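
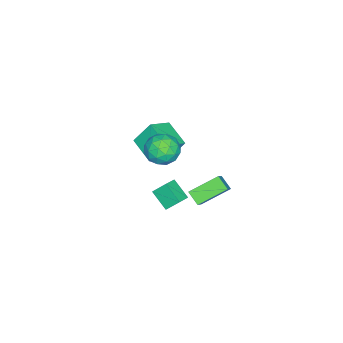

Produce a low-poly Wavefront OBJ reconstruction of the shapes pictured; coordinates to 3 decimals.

v -0.539 -2.784 -4.506
v -0.982 -3.835 -3.676
v -0.776 -2.046 -3.697
v -1.219 -3.097 -2.868
v 0.359 -2.883 -4.152
v -0.084 -3.934 -3.323
v 0.122 -2.145 -3.344
v -0.321 -3.196 -2.514
v -1.681 -1.625 -4.983
v -2.044 -2.365 -4.417
v -2.901 -0.345 -4.092
v -3.264 -1.085 -3.525
v -0.436 -1.295 -3.755
v -0.799 -2.035 -3.188
v -1.656 -0.015 -2.863
v -2.019 -0.755 -2.297
v 0.327 -4.844 1.346
v -0.092 -4.008 2.729
v -0.967 -4.329 0.643
v -1.386 -3.492 2.026
v 1.186 -3.468 0.774
v 0.767 -2.631 2.157
v -0.108 -2.952 0.071
v -0.527 -2.116 1.454
v 2.038 -1.744 4.136
v 2.972 -1.628 3.642
v 1.488 -2.752 2.858
v 2.422 -2.636 2.364
v 2.364 -3.191 3.268
v 2.704 -2.568 4.058
v 1.756 -1.812 2.442
v 2.096 -1.189 3.232
v 2.797 -1.67 2.596
v 3.173 -2.522 3.106
v 1.287 -1.858 3.394
v 1.663 -2.71 3.904
v 2.553 -1.597 4.001
v 1.907 -2.783 2.499
v 1.873 -3.109 3.03
v 2.422 -3.04 2.74
v 2.396 -2.15 4.245
v 2.944 -2.081 3.956
v 2.588 -3 3.736
v 1.516 -2.299 2.544
v 2.064 -2.23 2.255
v 2.038 -1.34 3.76
v 2.587 -1.271 3.47
v 1.872 -1.38 2.764
v 2.999 -1.554 3.096
v 2.676 -2.147 2.345
v 2.285 -1.662 2.391
v 2.484 -1.296 2.855
v 3.22 -2.054 3.396
v 2.897 -2.647 2.645
v 2.863 -2.973 3.176
v 3.063 -2.607 3.64
v 3.118 -2.079 2.781
v 1.563 -1.733 3.855
v 1.24 -2.326 3.104
v 1.397 -1.773 2.86
v 1.597 -1.407 3.324
v 1.784 -2.233 4.155
v 1.461 -2.826 3.404
v 1.976 -3.084 3.645
v 2.175 -2.718 4.109
v 1.342 -2.301 3.719
f 2 4 1
f 5 2 1
f 1 4 3
f 3 5 1
f 2 8 4
f 6 2 5
f 6 8 2
f 4 8 3
f 7 5 3
f 3 8 7
f 7 6 5
f 8 6 7
f 10 12 9
f 13 10 9
f 9 12 11
f 11 13 9
f 10 16 12
f 14 10 13
f 14 16 10
f 12 16 11
f 15 13 11
f 11 16 15
f 15 14 13
f 16 14 15
f 18 20 17
f 21 18 17
f 17 20 19
f 19 21 17
f 18 24 20
f 22 18 21
f 22 24 18
f 20 24 19
f 23 21 19
f 19 24 23
f 23 22 21
f 24 22 23
f 25 62 41
f 62 36 65
f 41 65 30
f 62 65 41
f 25 41 37
f 41 30 42
f 37 42 26
f 41 42 37
f 25 37 46
f 37 26 47
f 46 47 32
f 37 47 46
f 25 46 58
f 46 32 61
f 58 61 35
f 46 61 58
f 25 58 62
f 58 35 66
f 62 66 36
f 58 66 62
f 26 42 53
f 42 30 56
f 53 56 34
f 42 56 53
f 30 65 43
f 65 36 64
f 43 64 29
f 65 64 43
f 36 66 63
f 66 35 59
f 63 59 27
f 66 59 63
f 35 61 60
f 61 32 48
f 60 48 31
f 61 48 60
f 32 47 52
f 47 26 49
f 52 49 33
f 47 49 52
f 28 54 40
f 54 34 55
f 40 55 29
f 54 55 40
f 28 40 38
f 40 29 39
f 38 39 27
f 40 39 38
f 28 38 45
f 38 27 44
f 45 44 31
f 38 44 45
f 28 45 50
f 45 31 51
f 50 51 33
f 45 51 50
f 28 50 54
f 50 33 57
f 54 57 34
f 50 57 54
f 29 55 43
f 55 34 56
f 43 56 30
f 55 56 43
f 27 39 63
f 39 29 64
f 63 64 36
f 39 64 63
f 31 44 60
f 44 27 59
f 60 59 35
f 44 59 60
f 33 51 52
f 51 31 48
f 52 48 32
f 51 48 52
f 34 57 53
f 57 33 49
f 53 49 26
f 57 49 53



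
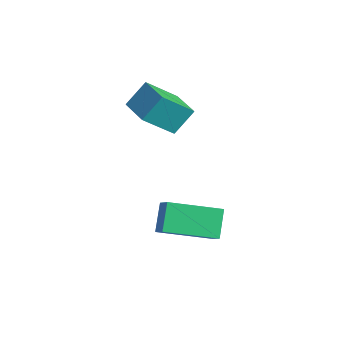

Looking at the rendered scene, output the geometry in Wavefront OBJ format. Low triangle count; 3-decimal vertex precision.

v 0.616 -3.318 -4.398
v 0.105 -2.736 -3.645
v 1.584 -1.873 -4.858
v 1.073 -1.29 -4.106
v 1.307 -3.57 -3.734
v 0.796 -2.987 -2.982
v 2.275 -2.124 -4.195
v 1.764 -1.542 -3.442
v -2.165 -2.327 -0.549
v -2.087 -1.6 0.218
v -1.877 -1.295 -1.555
v -1.799 -0.568 -0.788
v -1.021 -2.552 -0.452
v -0.943 -1.825 0.315
v -0.733 -1.52 -1.458
v -0.655 -0.793 -0.691
f 2 4 1
f 5 2 1
f 1 4 3
f 3 5 1
f 2 8 4
f 6 2 5
f 6 8 2
f 4 8 3
f 7 5 3
f 3 8 7
f 7 6 5
f 8 6 7
f 10 12 9
f 13 10 9
f 9 12 11
f 11 13 9
f 10 16 12
f 14 10 13
f 14 16 10
f 12 16 11
f 15 13 11
f 11 16 15
f 15 14 13
f 16 14 15



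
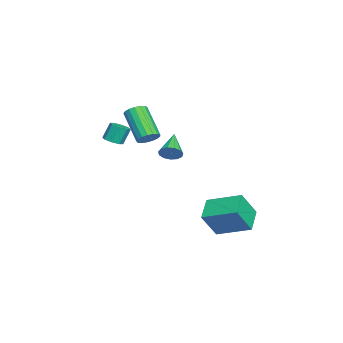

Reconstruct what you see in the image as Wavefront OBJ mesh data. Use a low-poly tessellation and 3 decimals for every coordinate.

v -1.55 -0.963 -0.134
v -1.092 -0.941 0.268
v -2.251 -1.755 1.636
v -2.71 -1.777 1.234
v -1.228 -0.685 0.304
v -2.388 -1.5 1.672
v -1.439 -0.493 0.239
v -2.599 -1.308 1.608
v -1.675 -0.409 0.09
v -2.835 -1.224 1.458
v -1.882 -0.452 -0.111
v -3.042 -1.266 1.257
v -2.014 -0.611 -0.318
v -3.173 -1.426 1.051
v -2.039 -0.851 -0.482
v -3.198 -1.666 0.886
v -1.952 -1.117 -0.566
v -3.112 -1.932 0.802
v -1.773 -1.347 -0.552
v -2.933 -2.162 0.816
v -1.543 -1.489 -0.442
v -2.703 -2.304 0.926
v -1.315 -1.511 -0.261
v -2.475 -2.326 1.107
v -1.14 -1.407 -0.051
v -2.3 -2.222 1.317
v -1.06 -1.201 0.14
v -2.22 -2.016 1.508
v -0.271 0.297 -0.538
v 0.006 0.515 -0.053
v -1.589 0.283 0.218
v -0.099 0.782 -0.231
v -0.259 0.896 -0.507
v -0.422 0.818 -0.793
v -0.537 0.576 -0.998
v -0.568 0.244 -1.057
v -0.504 -0.071 -0.951
v -0.367 -0.269 -0.715
v -0.198 -0.288 -0.422
v -0.053 -0.121 -0.166
v 0.023 0.178 -0.028
v 0.133 2.778 -4.417
v 0.706 2.137 -3.079
v 0.554 4.476 -3.785
v 1.128 3.835 -2.447
v 1.372 2.685 -4.993
v 1.946 2.044 -3.655
v 1.794 4.383 -4.361
v 2.367 3.742 -3.023
v -3.277 -3.013 -1.114
v -2.743 -2.983 -0.983
v -2.99 -2.636 -0.056
v -3.523 -2.667 -0.186
v -2.888 -2.627 -1.155
v -3.134 -2.28 -0.228
v -3.26 -2.497 -1.302
v -3.506 -2.15 -0.375
v -3.642 -2.67 -1.339
v -3.889 -2.323 -0.412
v -3.81 -3.044 -1.244
v -4.057 -2.697 -0.317
v -3.666 -3.4 -1.072
v -3.912 -3.053 -0.145
v -3.294 -3.53 -0.925
v -3.54 -3.183 0.002
v -2.911 -3.357 -0.888
v -3.158 -3.01 0.039
f 2 1 5
f 2 5 3
f 3 5 6
f 3 6 4
f 5 1 7
f 5 7 6
f 6 7 8
f 6 8 4
f 7 1 9
f 7 9 8
f 8 9 10
f 8 10 4
f 9 1 11
f 9 11 10
f 10 11 12
f 10 12 4
f 11 1 13
f 11 13 12
f 12 13 14
f 12 14 4
f 13 1 15
f 13 15 14
f 14 15 16
f 14 16 4
f 15 1 17
f 15 17 16
f 16 17 18
f 16 18 4
f 17 1 19
f 17 19 18
f 18 19 20
f 18 20 4
f 19 1 21
f 19 21 20
f 20 21 22
f 20 22 4
f 21 1 23
f 21 23 22
f 22 23 24
f 22 24 4
f 23 1 25
f 23 25 24
f 24 25 26
f 24 26 4
f 25 1 27
f 25 27 26
f 26 27 28
f 26 28 4
f 27 1 2
f 27 2 28
f 28 2 3
f 28 3 4
f 30 29 32
f 30 32 31
f 32 29 33
f 32 33 31
f 33 29 34
f 33 34 31
f 34 29 35
f 34 35 31
f 35 29 36
f 35 36 31
f 36 29 37
f 36 37 31
f 37 29 38
f 37 38 31
f 38 29 39
f 38 39 31
f 39 29 40
f 39 40 31
f 40 29 41
f 40 41 31
f 41 29 30
f 41 30 31
f 43 45 42
f 46 43 42
f 42 45 44
f 44 46 42
f 43 49 45
f 47 43 46
f 47 49 43
f 45 49 44
f 48 46 44
f 44 49 48
f 48 47 46
f 49 47 48
f 51 50 54
f 51 54 52
f 52 54 55
f 52 55 53
f 54 50 56
f 54 56 55
f 55 56 57
f 55 57 53
f 56 50 58
f 56 58 57
f 57 58 59
f 57 59 53
f 58 50 60
f 58 60 59
f 59 60 61
f 59 61 53
f 60 50 62
f 60 62 61
f 61 62 63
f 61 63 53
f 62 50 64
f 62 64 63
f 63 64 65
f 63 65 53
f 64 50 66
f 64 66 65
f 65 66 67
f 65 67 53
f 66 50 51
f 66 51 67
f 67 51 52
f 67 52 53



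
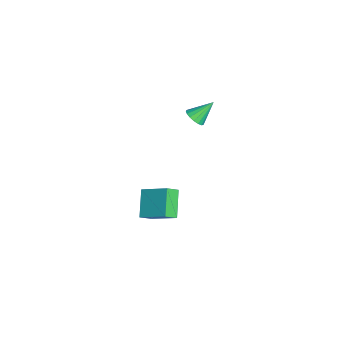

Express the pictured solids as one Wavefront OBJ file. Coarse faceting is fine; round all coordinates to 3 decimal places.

v 0.303 -2.44 -5.083
v -0.952 -2.364 -4.094
v 1.081 -1.177 -4.193
v -0.174 -1.101 -3.204
v 0.654 -2.999 -4.596
v -0.601 -2.923 -3.607
v 1.432 -1.736 -3.706
v 0.177 -1.66 -2.717
v -0.669 -0.335 2.075
v -0.143 -0.385 2.315
v -0.991 0.555 2.965
v -0.111 -0.184 2.126
v -0.207 -0.018 1.925
v -0.408 0.075 1.759
v -0.669 0.075 1.665
v -0.93 -0.02 1.664
v -1.131 -0.187 1.758
v -1.226 -0.388 1.925
v -1.194 -0.576 2.126
v -1.04 -0.71 2.315
v -0.802 -0.758 2.449
v -0.533 -0.709 2.497
v -0.295 -0.574 2.449
f 2 4 1
f 5 2 1
f 1 4 3
f 3 5 1
f 2 8 4
f 6 2 5
f 6 8 2
f 4 8 3
f 7 5 3
f 3 8 7
f 7 6 5
f 8 6 7
f 10 9 12
f 10 12 11
f 12 9 13
f 12 13 11
f 13 9 14
f 13 14 11
f 14 9 15
f 14 15 11
f 15 9 16
f 15 16 11
f 16 9 17
f 16 17 11
f 17 9 18
f 17 18 11
f 18 9 19
f 18 19 11
f 19 9 20
f 19 20 11
f 20 9 21
f 20 21 11
f 21 9 22
f 21 22 11
f 22 9 23
f 22 23 11
f 23 9 10
f 23 10 11



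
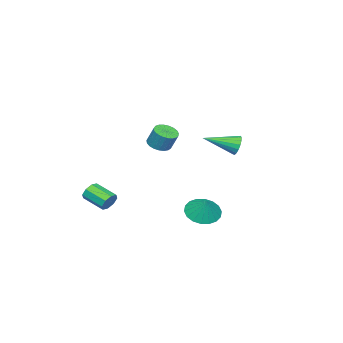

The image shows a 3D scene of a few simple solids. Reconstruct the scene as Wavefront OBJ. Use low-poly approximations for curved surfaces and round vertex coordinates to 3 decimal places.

v 2.25 1.984 -3.392
v 3.187 1.896 -3.81
v 2.75 2.536 -2.388
v 3.045 2.304 -3.964
v 2.746 2.649 -4.004
v 2.348 2.862 -3.923
v 1.931 2.901 -3.737
v 1.577 2.759 -3.482
v 1.356 2.463 -3.21
v 1.313 2.073 -2.974
v 1.455 1.665 -2.821
v 1.754 1.32 -2.781
v 2.152 1.107 -2.861
v 2.569 1.068 -3.048
v 2.923 1.21 -3.302
v 3.144 1.505 -3.574
v 3.485 -3.139 -3.33
v 3.807 -3.374 -3.818
v 3.676 -4.716 -3.258
v 3.355 -4.481 -2.77
v 4.094 -3.249 -3.451
v 3.963 -4.591 -2.891
v 4.024 -3.059 -3.013
v 3.893 -4.401 -2.453
v 3.639 -2.916 -2.761
v 3.508 -4.258 -2.201
v 3.164 -2.904 -2.842
v 3.033 -4.246 -2.282
v 2.877 -3.029 -3.209
v 2.746 -4.371 -2.649
v 2.947 -3.219 -3.647
v 2.816 -4.561 -3.087
v 3.332 -3.362 -3.899
v 3.201 -4.704 -3.339
v 2.134 3.966 1.814
v 2.517 4.019 1.267
v 3.186 2.474 2.406
v 2.663 4.208 1.481
v 2.688 4.341 1.772
v 2.585 4.388 2.072
v 2.38 4.338 2.313
v 2.118 4.204 2.44
v 1.859 4.015 2.423
v 1.664 3.814 2.266
v 1.576 3.649 2.006
v 1.616 3.556 1.702
v 1.774 3.557 1.423
v 2.015 3.652 1.234
v 2.283 3.819 1.177
v -0.546 -2.391 -0.068
v 0.179 -2.299 -0.189
v 0.29 -1.758 0.887
v -0.434 -1.849 1.008
v 0.061 -2.04 -0.307
v 0.172 -1.499 0.77
v -0.162 -1.842 -0.384
v -0.051 -1.301 0.693
v -0.451 -1.739 -0.406
v -0.34 -1.198 0.671
v -0.756 -1.748 -0.369
v -0.645 -1.207 0.707
v -1.025 -1.869 -0.281
v -0.914 -1.328 0.795
v -1.211 -2.08 -0.156
v -1.1 -1.538 0.92
v -1.282 -2.344 -0.016
v -1.171 -1.803 1.061
v -1.226 -2.617 0.116
v -1.115 -2.075 1.192
v -1.052 -2.85 0.215
v -0.941 -2.309 1.291
v -0.79 -3.004 0.265
v -0.679 -2.463 1.342
v -0.486 -3.052 0.258
v -0.375 -2.511 1.335
v -0.193 -2.986 0.195
v -0.082 -2.444 1.271
v 0.04 -2.816 0.085
v 0.151 -2.275 1.162
v 0.171 -2.573 -0.05
v 0.282 -2.032 1.026
f 2 1 4
f 2 4 3
f 4 1 5
f 4 5 3
f 5 1 6
f 5 6 3
f 6 1 7
f 6 7 3
f 7 1 8
f 7 8 3
f 8 1 9
f 8 9 3
f 9 1 10
f 9 10 3
f 10 1 11
f 10 11 3
f 11 1 12
f 11 12 3
f 12 1 13
f 12 13 3
f 13 1 14
f 13 14 3
f 14 1 15
f 14 15 3
f 15 1 16
f 15 16 3
f 16 1 2
f 16 2 3
f 18 17 21
f 18 21 19
f 19 21 22
f 19 22 20
f 21 17 23
f 21 23 22
f 22 23 24
f 22 24 20
f 23 17 25
f 23 25 24
f 24 25 26
f 24 26 20
f 25 17 27
f 25 27 26
f 26 27 28
f 26 28 20
f 27 17 29
f 27 29 28
f 28 29 30
f 28 30 20
f 29 17 31
f 29 31 30
f 30 31 32
f 30 32 20
f 31 17 33
f 31 33 32
f 32 33 34
f 32 34 20
f 33 17 18
f 33 18 34
f 34 18 19
f 34 19 20
f 36 35 38
f 36 38 37
f 38 35 39
f 38 39 37
f 39 35 40
f 39 40 37
f 40 35 41
f 40 41 37
f 41 35 42
f 41 42 37
f 42 35 43
f 42 43 37
f 43 35 44
f 43 44 37
f 44 35 45
f 44 45 37
f 45 35 46
f 45 46 37
f 46 35 47
f 46 47 37
f 47 35 48
f 47 48 37
f 48 35 49
f 48 49 37
f 49 35 36
f 49 36 37
f 51 50 54
f 51 54 52
f 52 54 55
f 52 55 53
f 54 50 56
f 54 56 55
f 55 56 57
f 55 57 53
f 56 50 58
f 56 58 57
f 57 58 59
f 57 59 53
f 58 50 60
f 58 60 59
f 59 60 61
f 59 61 53
f 60 50 62
f 60 62 61
f 61 62 63
f 61 63 53
f 62 50 64
f 62 64 63
f 63 64 65
f 63 65 53
f 64 50 66
f 64 66 65
f 65 66 67
f 65 67 53
f 66 50 68
f 66 68 67
f 67 68 69
f 67 69 53
f 68 50 70
f 68 70 69
f 69 70 71
f 69 71 53
f 70 50 72
f 70 72 71
f 71 72 73
f 71 73 53
f 72 50 74
f 72 74 73
f 73 74 75
f 73 75 53
f 74 50 76
f 74 76 75
f 75 76 77
f 75 77 53
f 76 50 78
f 76 78 77
f 77 78 79
f 77 79 53
f 78 50 80
f 78 80 79
f 79 80 81
f 79 81 53
f 80 50 51
f 80 51 81
f 81 51 52
f 81 52 53



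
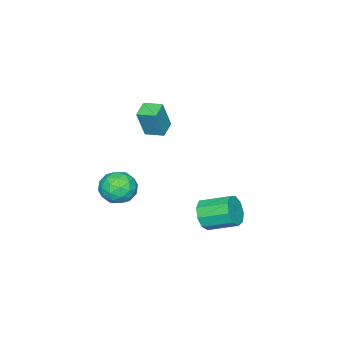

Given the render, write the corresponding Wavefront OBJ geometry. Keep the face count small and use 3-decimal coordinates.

v -0.435 -1.977 2.935
v 0.075 -2.111 4.561
v -0.656 -0.972 3.087
v -0.146 -1.107 4.714
v 0.486 -1.733 2.666
v 0.996 -1.868 4.293
v 0.265 -0.729 2.819
v 0.775 -0.863 4.445
v 1.649 2.609 -0.823
v 2.018 3.04 -1.522
v 1.52 4.482 -0.895
v 1.151 4.051 -0.197
v 1.434 2.893 -1.65
v 0.935 4.336 -1.023
v 0.95 2.613 -1.39
v 0.452 4.056 -0.764
v 0.794 2.332 -0.866
v 0.296 3.774 -0.239
v 1.038 2.179 -0.321
v 0.539 3.622 0.305
v 1.568 2.228 -0.012
v 1.069 3.671 0.615
v 2.136 2.455 -0.082
v 1.637 3.897 0.545
v 2.476 2.753 -0.499
v 1.978 4.196 0.128
v 2.43 2.984 -1.068
v 1.931 4.427 -0.441
v 0.764 -1.995 -1.01
v 1.482 -1.974 -1.778
v 1.498 -3.386 -0.362
v 2.216 -3.365 -1.13
v 2.219 -2.62 -0.388
v 1.765 -1.761 -0.788
v 1.215 -3.599 -1.352
v 0.761 -2.74 -1.752
v 1.761 -2.966 -1.989
v 2.381 -2.361 -1.393
v 0.599 -2.999 -0.747
v 1.219 -2.394 -0.151
v 1.058 -1.862 -1.451
v 1.922 -3.498 -0.689
v 1.923 -3.06 -0.253
v 2.345 -3.048 -0.704
v 1.225 -1.737 -0.869
v 1.647 -1.725 -1.321
v 2.08 -2.105 -0.503
v 1.333 -3.635 -0.819
v 1.755 -3.623 -1.271
v 0.635 -2.312 -1.436
v 1.057 -2.3 -1.887
v 0.9 -3.255 -1.637
v 1.644 -2.433 -2.027
v 2.076 -3.251 -1.646
v 1.488 -3.388 -1.776
v 1.221 -2.883 -2.011
v 2.009 -2.077 -1.676
v 2.44 -2.895 -1.295
v 2.442 -2.457 -0.859
v 2.175 -1.952 -1.095
v 2.173 -2.66 -1.8
v 0.54 -2.465 -0.845
v 0.971 -3.283 -0.464
v 0.805 -3.408 -1.045
v 0.538 -2.903 -1.281
v 0.904 -2.109 -0.494
v 1.336 -2.927 -0.113
v 1.759 -2.477 -0.129
v 1.492 -1.972 -0.364
v 0.807 -2.7 -0.34
f 2 4 1
f 5 2 1
f 1 4 3
f 3 5 1
f 2 8 4
f 6 2 5
f 6 8 2
f 4 8 3
f 7 5 3
f 3 8 7
f 7 6 5
f 8 6 7
f 10 9 13
f 10 13 11
f 11 13 14
f 11 14 12
f 13 9 15
f 13 15 14
f 14 15 16
f 14 16 12
f 15 9 17
f 15 17 16
f 16 17 18
f 16 18 12
f 17 9 19
f 17 19 18
f 18 19 20
f 18 20 12
f 19 9 21
f 19 21 20
f 20 21 22
f 20 22 12
f 21 9 23
f 21 23 22
f 22 23 24
f 22 24 12
f 23 9 25
f 23 25 24
f 24 25 26
f 24 26 12
f 25 9 27
f 25 27 26
f 26 27 28
f 26 28 12
f 27 9 10
f 27 10 28
f 28 10 11
f 28 11 12
f 29 66 45
f 66 40 69
f 45 69 34
f 66 69 45
f 29 45 41
f 45 34 46
f 41 46 30
f 45 46 41
f 29 41 50
f 41 30 51
f 50 51 36
f 41 51 50
f 29 50 62
f 50 36 65
f 62 65 39
f 50 65 62
f 29 62 66
f 62 39 70
f 66 70 40
f 62 70 66
f 30 46 57
f 46 34 60
f 57 60 38
f 46 60 57
f 34 69 47
f 69 40 68
f 47 68 33
f 69 68 47
f 40 70 67
f 70 39 63
f 67 63 31
f 70 63 67
f 39 65 64
f 65 36 52
f 64 52 35
f 65 52 64
f 36 51 56
f 51 30 53
f 56 53 37
f 51 53 56
f 32 58 44
f 58 38 59
f 44 59 33
f 58 59 44
f 32 44 42
f 44 33 43
f 42 43 31
f 44 43 42
f 32 42 49
f 42 31 48
f 49 48 35
f 42 48 49
f 32 49 54
f 49 35 55
f 54 55 37
f 49 55 54
f 32 54 58
f 54 37 61
f 58 61 38
f 54 61 58
f 33 59 47
f 59 38 60
f 47 60 34
f 59 60 47
f 31 43 67
f 43 33 68
f 67 68 40
f 43 68 67
f 35 48 64
f 48 31 63
f 64 63 39
f 48 63 64
f 37 55 56
f 55 35 52
f 56 52 36
f 55 52 56
f 38 61 57
f 61 37 53
f 57 53 30
f 61 53 57



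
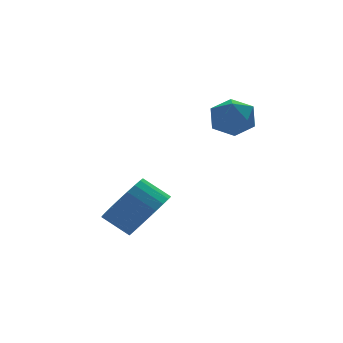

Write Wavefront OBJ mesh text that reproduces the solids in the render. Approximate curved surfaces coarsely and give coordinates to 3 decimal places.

v 0.106 -2.544 -2.306
v 0.874 -2.335 -1.77
v 0.263 -1.707 -1.139
v -0.506 -1.916 -1.674
v 0.888 -2.062 -2.027
v 0.277 -1.435 -1.396
v 0.783 -1.864 -2.327
v 0.172 -1.236 -1.695
v 0.574 -1.769 -2.623
v -0.037 -1.141 -1.992
v 0.295 -1.791 -2.871
v -0.317 -1.164 -2.24
v -0.014 -1.929 -3.033
v -0.625 -1.301 -2.402
v -0.304 -2.16 -3.084
v -0.915 -1.532 -2.453
v -0.532 -2.449 -3.017
v -1.143 -1.822 -2.386
v -0.663 -2.753 -2.841
v -1.274 -2.125 -2.21
v -0.677 -3.025 -2.584
v -1.288 -2.398 -1.953
v -0.572 -3.224 -2.285
v -1.183 -2.596 -1.653
v -0.363 -3.319 -1.988
v -0.974 -2.691 -1.357
v -0.083 -3.296 -1.74
v -0.695 -2.669 -1.109
v 0.225 -3.159 -1.578
v -0.386 -2.531 -0.947
v 0.515 -2.928 -1.527
v -0.096 -2.3 -0.896
v 0.743 -2.638 -1.594
v 0.132 -2.011 -0.963
v 2.82 -1.721 1.12
v 3.531 -2.059 1.165
v 2.269 -2.861 1.275
v 2.98 -3.199 1.32
v 2.731 -2.727 1.9
v 3.072 -2.022 1.804
v 2.728 -2.898 0.636
v 3.069 -2.193 0.54
v 3.474 -2.786 0.865
v 3.476 -2.681 1.646
v 2.324 -2.239 0.794
v 2.326 -2.134 1.575
f 2 1 5
f 2 5 3
f 3 5 6
f 3 6 4
f 5 1 7
f 5 7 6
f 6 7 8
f 6 8 4
f 7 1 9
f 7 9 8
f 8 9 10
f 8 10 4
f 9 1 11
f 9 11 10
f 10 11 12
f 10 12 4
f 11 1 13
f 11 13 12
f 12 13 14
f 12 14 4
f 13 1 15
f 13 15 14
f 14 15 16
f 14 16 4
f 15 1 17
f 15 17 16
f 16 17 18
f 16 18 4
f 17 1 19
f 17 19 18
f 18 19 20
f 18 20 4
f 19 1 21
f 19 21 20
f 20 21 22
f 20 22 4
f 21 1 23
f 21 23 22
f 22 23 24
f 22 24 4
f 23 1 25
f 23 25 24
f 24 25 26
f 24 26 4
f 25 1 27
f 25 27 26
f 26 27 28
f 26 28 4
f 27 1 29
f 27 29 28
f 28 29 30
f 28 30 4
f 29 1 31
f 29 31 30
f 30 31 32
f 30 32 4
f 31 1 33
f 31 33 32
f 32 33 34
f 32 34 4
f 33 1 2
f 33 2 34
f 34 2 3
f 34 3 4
f 35 46 40
f 35 40 36
f 35 36 42
f 35 42 45
f 35 45 46
f 36 40 44
f 40 46 39
f 46 45 37
f 45 42 41
f 42 36 43
f 38 44 39
f 38 39 37
f 38 37 41
f 38 41 43
f 38 43 44
f 39 44 40
f 37 39 46
f 41 37 45
f 43 41 42
f 44 43 36



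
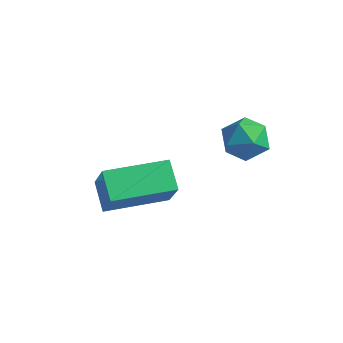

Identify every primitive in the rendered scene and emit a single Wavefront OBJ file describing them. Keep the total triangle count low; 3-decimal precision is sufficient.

v -2.083 -2.825 -4.211
v -1.516 -3.232 -3.021
v -2.737 -2.261 -3.707
v -2.171 -2.669 -2.516
v -0.869 -1.351 -4.284
v -0.303 -1.759 -3.093
v -1.524 -0.788 -3.779
v -0.957 -1.195 -2.589
v 0.632 -0.293 -1.335
v 1.29 0.002 -1.142
v 0.93 -1.322 -0.778
v 1.588 -1.027 -0.585
v 0.959 -0.771 -0.275
v 0.774 -0.135 -0.62
v 1.446 -1.185 -1.3
v 1.261 -0.549 -1.645
v 1.793 -0.549 -1.12
v 1.492 -0.293 -0.487
v 0.728 -1.027 -1.433
v 0.427 -0.771 -0.8
f 2 4 1
f 5 2 1
f 1 4 3
f 3 5 1
f 2 8 4
f 6 2 5
f 6 8 2
f 4 8 3
f 7 5 3
f 3 8 7
f 7 6 5
f 8 6 7
f 9 20 14
f 9 14 10
f 9 10 16
f 9 16 19
f 9 19 20
f 10 14 18
f 14 20 13
f 20 19 11
f 19 16 15
f 16 10 17
f 12 18 13
f 12 13 11
f 12 11 15
f 12 15 17
f 12 17 18
f 13 18 14
f 11 13 20
f 15 11 19
f 17 15 16
f 18 17 10



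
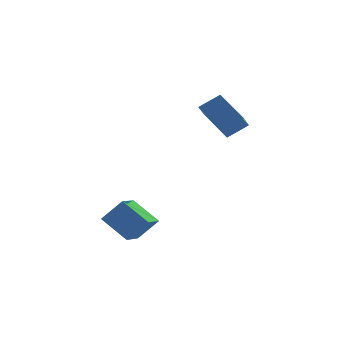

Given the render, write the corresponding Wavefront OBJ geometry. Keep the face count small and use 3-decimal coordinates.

v -4.365 -0.604 -3.606
v -3.271 -0.602 -2.398
v -3.701 0.979 -4.21
v -2.606 0.981 -3.002
v -3.114 -1.561 -4.738
v -2.019 -1.559 -3.53
v -2.449 0.022 -5.342
v -1.355 0.024 -4.134
v 1.046 3.742 2.631
v 2.229 3.948 3.426
v 1.459 4.855 1.73
v 2.641 5.061 2.525
v 2.139 2.319 1.375
v 3.321 2.525 2.17
v 2.551 3.432 0.474
v 3.734 3.638 1.269
f 2 4 1
f 5 2 1
f 1 4 3
f 3 5 1
f 2 8 4
f 6 2 5
f 6 8 2
f 4 8 3
f 7 5 3
f 3 8 7
f 7 6 5
f 8 6 7
f 10 12 9
f 13 10 9
f 9 12 11
f 11 13 9
f 10 16 12
f 14 10 13
f 14 16 10
f 12 16 11
f 15 13 11
f 11 16 15
f 15 14 13
f 16 14 15



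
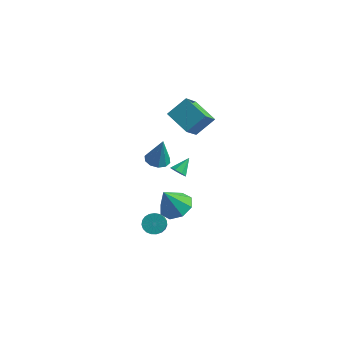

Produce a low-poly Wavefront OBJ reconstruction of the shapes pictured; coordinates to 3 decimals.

v -2.294 -1.754 -4.397
v -1.939 -2.161 -4.917
v -1.571 -3.033 -3.984
v -1.926 -2.626 -3.463
v -1.715 -1.966 -4.824
v -1.347 -2.838 -3.89
v -1.591 -1.734 -4.656
v -1.222 -2.606 -3.722
v -1.588 -1.506 -4.444
v -1.22 -2.378 -3.51
v -1.708 -1.32 -4.223
v -1.339 -2.193 -3.289
v -1.928 -1.21 -4.033
v -1.56 -2.082 -3.099
v -2.213 -1.193 -3.905
v -1.844 -2.066 -2.972
v -2.511 -1.274 -3.863
v -2.142 -2.146 -2.929
v -2.772 -1.437 -3.913
v -2.403 -2.31 -2.979
v -2.95 -1.656 -4.046
v -2.581 -2.528 -3.113
v -3.015 -1.891 -4.24
v -2.646 -2.763 -3.307
v -2.955 -2.102 -4.462
v -2.587 -2.975 -3.528
v -2.781 -2.254 -4.672
v -2.413 -3.126 -3.738
v -2.523 -2.318 -4.834
v -2.155 -3.191 -3.901
v -2.225 -2.286 -4.921
v -1.857 -3.158 -3.987
v -3.307 0.644 -0.447
v -2.57 0.305 -0.571
v -2.953 0.736 1.407
v -2.519 0.808 -0.605
v -2.769 1.248 -0.58
v -3.224 1.457 -0.504
v -3.711 1.356 -0.406
v -4.043 0.982 -0.324
v -4.094 0.479 -0.289
v -3.844 0.039 -0.314
v -3.389 -0.17 -0.391
v -2.903 -0.069 -0.489
v -2.647 0.669 4.231
v -1.874 1.683 5.214
v -2.685 2.111 2.775
v -1.911 3.125 3.758
v -1.069 0.075 3.602
v -0.295 1.089 4.585
v -1.106 1.517 2.146
v -0.333 2.531 3.129
v -2.933 2.771 -3.347
v -2.487 2.929 -3.747
v -2.647 3.769 -2.633
v -2.905 3.125 -3.854
v -3.34 3.114 -3.664
v -3.536 2.902 -3.288
v -3.38 2.613 -2.946
v -2.961 2.416 -2.839
v -2.527 2.427 -3.029
v -2.33 2.639 -3.405
v -0.244 -3.025 -0.622
v 0.551 -3.77 -0.614
v -0.796 -3.595 0.982
v 0.789 -3.046 -0.275
v 0.421 -2.309 -0.139
v -0.336 -1.992 -0.287
v -1.039 -2.28 -0.631
v -1.277 -3.004 -0.97
v -0.91 -3.741 -1.105
v -0.152 -4.058 -0.958
f 2 1 5
f 2 5 3
f 3 5 6
f 3 6 4
f 5 1 7
f 5 7 6
f 6 7 8
f 6 8 4
f 7 1 9
f 7 9 8
f 8 9 10
f 8 10 4
f 9 1 11
f 9 11 10
f 10 11 12
f 10 12 4
f 11 1 13
f 11 13 12
f 12 13 14
f 12 14 4
f 13 1 15
f 13 15 14
f 14 15 16
f 14 16 4
f 15 1 17
f 15 17 16
f 16 17 18
f 16 18 4
f 17 1 19
f 17 19 18
f 18 19 20
f 18 20 4
f 19 1 21
f 19 21 20
f 20 21 22
f 20 22 4
f 21 1 23
f 21 23 22
f 22 23 24
f 22 24 4
f 23 1 25
f 23 25 24
f 24 25 26
f 24 26 4
f 25 1 27
f 25 27 26
f 26 27 28
f 26 28 4
f 27 1 29
f 27 29 28
f 28 29 30
f 28 30 4
f 29 1 31
f 29 31 30
f 30 31 32
f 30 32 4
f 31 1 2
f 31 2 32
f 32 2 3
f 32 3 4
f 34 33 36
f 34 36 35
f 36 33 37
f 36 37 35
f 37 33 38
f 37 38 35
f 38 33 39
f 38 39 35
f 39 33 40
f 39 40 35
f 40 33 41
f 40 41 35
f 41 33 42
f 41 42 35
f 42 33 43
f 42 43 35
f 43 33 44
f 43 44 35
f 44 33 34
f 44 34 35
f 46 48 45
f 49 46 45
f 45 48 47
f 47 49 45
f 46 52 48
f 50 46 49
f 50 52 46
f 48 52 47
f 51 49 47
f 47 52 51
f 51 50 49
f 52 50 51
f 54 53 56
f 54 56 55
f 56 53 57
f 56 57 55
f 57 53 58
f 57 58 55
f 58 53 59
f 58 59 55
f 59 53 60
f 59 60 55
f 60 53 61
f 60 61 55
f 61 53 62
f 61 62 55
f 62 53 54
f 62 54 55
f 64 63 66
f 64 66 65
f 66 63 67
f 66 67 65
f 67 63 68
f 67 68 65
f 68 63 69
f 68 69 65
f 69 63 70
f 69 70 65
f 70 63 71
f 70 71 65
f 71 63 72
f 71 72 65
f 72 63 64
f 72 64 65



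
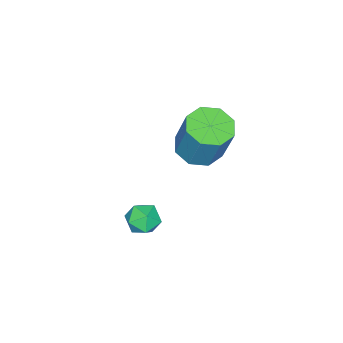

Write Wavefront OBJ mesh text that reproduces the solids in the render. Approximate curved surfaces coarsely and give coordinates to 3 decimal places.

v -2.347 -3.706 -3.544
v -1.419 -3.551 -3.779
v -1.065 -2.838 -1.912
v -1.993 -2.994 -1.676
v -1.85 -2.964 -3.921
v -1.496 -2.251 -2.054
v -2.573 -2.811 -3.842
v -2.219 -2.099 -1.975
v -3.163 -3.184 -3.589
v -2.809 -2.471 -1.721
v -3.275 -3.862 -3.308
v -2.921 -3.149 -1.441
v -2.844 -4.449 -3.166
v -2.49 -3.736 -1.299
v -2.121 -4.601 -3.245
v -1.767 -3.889 -1.378
v -1.531 -4.229 -3.499
v -1.177 -3.516 -1.631
v 1.979 -2.513 -3.848
v 2.394 -2.848 -3.34
v 1.906 -3.532 -4.46
v 2.321 -3.867 -3.952
v 1.637 -3.652 -3.785
v 1.682 -3.022 -3.407
v 2.618 -3.358 -4.393
v 2.663 -2.728 -4.015
v 2.789 -3.37 -3.677
v 2.182 -3.552 -3.302
v 2.118 -2.828 -4.498
v 1.511 -3.01 -4.123
f 2 1 5
f 2 5 3
f 3 5 6
f 3 6 4
f 5 1 7
f 5 7 6
f 6 7 8
f 6 8 4
f 7 1 9
f 7 9 8
f 8 9 10
f 8 10 4
f 9 1 11
f 9 11 10
f 10 11 12
f 10 12 4
f 11 1 13
f 11 13 12
f 12 13 14
f 12 14 4
f 13 1 15
f 13 15 14
f 14 15 16
f 14 16 4
f 15 1 17
f 15 17 16
f 16 17 18
f 16 18 4
f 17 1 2
f 17 2 18
f 18 2 3
f 18 3 4
f 19 30 24
f 19 24 20
f 19 20 26
f 19 26 29
f 19 29 30
f 20 24 28
f 24 30 23
f 30 29 21
f 29 26 25
f 26 20 27
f 22 28 23
f 22 23 21
f 22 21 25
f 22 25 27
f 22 27 28
f 23 28 24
f 21 23 30
f 25 21 29
f 27 25 26
f 28 27 20



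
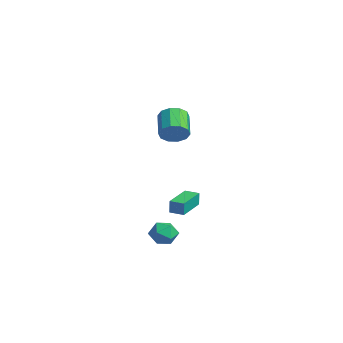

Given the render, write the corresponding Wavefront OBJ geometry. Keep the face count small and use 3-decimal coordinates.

v 1.919 -2.531 3.451
v 2.202 -2.885 4.17
v 0.904 -2.304 4.968
v 0.621 -1.949 4.249
v 2.4 -2.4 4.139
v 1.103 -1.818 4.937
v 2.415 -1.964 3.846
v 1.117 -1.383 4.643
v 2.24 -1.745 3.402
v 0.943 -1.164 4.199
v 1.942 -1.826 2.976
v 0.645 -1.245 3.774
v 1.636 -2.176 2.732
v 0.338 -1.595 3.53
v 1.437 -2.662 2.763
v 0.14 -2.08 3.561
v 1.423 -3.097 3.057
v 0.125 -2.516 3.854
v 1.597 -3.316 3.501
v 0.3 -2.735 4.298
v 1.895 -3.235 3.926
v 0.598 -2.654 4.724
v -2.283 0.168 -3.737
v -2.245 0.165 -2.858
v -1.583 0.717 -3.765
v -1.546 0.714 -2.886
v -1.074 -1.374 -3.794
v -1.037 -1.377 -2.915
v -0.375 -0.825 -3.822
v -0.337 -0.828 -2.943
v 1.975 -3.633 -3.289
v 2.447 -3.032 -2.867
v 3.153 -4.148 -3.873
v 3.625 -3.547 -3.451
v 3.241 -4.192 -3.006
v 2.513 -3.873 -2.645
v 3.087 -3.307 -4.095
v 2.359 -2.988 -3.734
v 3.135 -2.83 -3.366
v 3.229 -3.377 -2.692
v 2.371 -3.803 -4.048
v 2.465 -4.35 -3.374
f 2 1 5
f 2 5 3
f 3 5 6
f 3 6 4
f 5 1 7
f 5 7 6
f 6 7 8
f 6 8 4
f 7 1 9
f 7 9 8
f 8 9 10
f 8 10 4
f 9 1 11
f 9 11 10
f 10 11 12
f 10 12 4
f 11 1 13
f 11 13 12
f 12 13 14
f 12 14 4
f 13 1 15
f 13 15 14
f 14 15 16
f 14 16 4
f 15 1 17
f 15 17 16
f 16 17 18
f 16 18 4
f 17 1 19
f 17 19 18
f 18 19 20
f 18 20 4
f 19 1 21
f 19 21 20
f 20 21 22
f 20 22 4
f 21 1 2
f 21 2 22
f 22 2 3
f 22 3 4
f 24 26 23
f 27 24 23
f 23 26 25
f 25 27 23
f 24 30 26
f 28 24 27
f 28 30 24
f 26 30 25
f 29 27 25
f 25 30 29
f 29 28 27
f 30 28 29
f 31 42 36
f 31 36 32
f 31 32 38
f 31 38 41
f 31 41 42
f 32 36 40
f 36 42 35
f 42 41 33
f 41 38 37
f 38 32 39
f 34 40 35
f 34 35 33
f 34 33 37
f 34 37 39
f 34 39 40
f 35 40 36
f 33 35 42
f 37 33 41
f 39 37 38
f 40 39 32



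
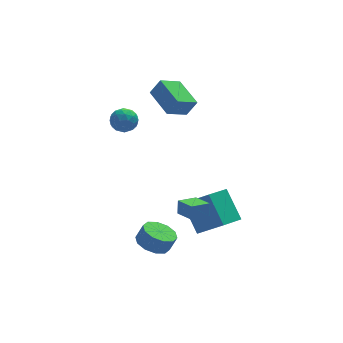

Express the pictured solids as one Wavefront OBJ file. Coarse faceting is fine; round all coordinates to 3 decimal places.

v -2.588 -3.973 -4.12
v -1.748 -4.352 -4.507
v -1.331 -4.367 -3.587
v -2.172 -3.987 -3.2
v -1.702 -3.736 -4.518
v -1.285 -3.751 -3.598
v -1.994 -3.21 -4.377
v -1.578 -3.225 -3.457
v -2.514 -2.976 -4.138
v -2.097 -2.99 -3.218
v -3.062 -3.122 -3.892
v -2.645 -3.137 -2.972
v -3.429 -3.593 -3.733
v -3.012 -3.608 -2.813
v -3.475 -4.209 -3.722
v -3.058 -4.224 -2.802
v -3.182 -4.735 -3.863
v -2.766 -4.75 -2.943
v -2.663 -4.97 -4.102
v -2.246 -4.984 -3.182
v -2.115 -4.823 -4.348
v -1.698 -4.838 -3.428
v -3.183 3.216 1.378
v -2.692 3.366 0.684
v -2.508 2.014 1.596
v -2.017 2.164 0.902
v -1.927 2.652 1.608
v -2.344 3.394 1.473
v -2.856 1.986 0.807
v -3.273 2.728 0.672
v -2.49 2.605 0.332
v -1.916 3.017 0.827
v -3.284 2.363 1.453
v -2.71 2.775 1.948
v -2.997 3.396 1.012
v -2.203 1.984 1.268
v -2.151 2.271 1.683
v -1.862 2.358 1.275
v -2.792 3.413 1.475
v -2.504 3.501 1.068
v -2.054 3.082 1.61
v -2.696 1.879 1.212
v -2.408 1.967 0.805
v -3.338 3.022 1.005
v -3.049 3.109 0.597
v -3.146 2.298 0.67
v -2.59 3.037 0.397
v -2.193 2.331 0.525
v -2.686 2.226 0.469
v -2.931 2.662 0.39
v -2.252 3.279 0.688
v -1.856 2.573 0.816
v -1.803 2.86 1.231
v -2.048 3.296 1.151
v -2.134 2.832 0.481
v -3.344 2.807 1.464
v -2.948 2.101 1.592
v -3.152 2.084 1.129
v -3.397 2.52 1.049
v -3.007 3.049 1.755
v -2.61 2.343 1.883
v -2.269 2.718 1.89
v -2.514 3.154 1.811
v -3.066 2.548 1.799
v -0.65 -4.656 -1.958
v -0.564 -4.393 -1.133
v -1.103 -3.513 -2.275
v -1.016 -3.25 -1.451
v 0.436 -4.29 -2.189
v 0.523 -4.027 -1.365
v -0.016 -3.147 -2.507
v 0.07 -2.884 -1.682
v 0.852 2.24 1.323
v -0.399 1.724 1.971
v 0.346 4.15 1.869
v -0.905 3.634 2.517
v 1.425 2.106 2.323
v 0.174 1.59 2.971
v 0.919 4.016 2.869
v -0.332 3.5 3.517
v 0.186 -2.74 -4.861
v 1.387 -3.711 -3.605
v -0.268 -1.318 -3.327
v 0.933 -2.289 -2.072
v 1.447 -1.811 -5.348
v 2.648 -2.782 -4.093
v 0.993 -0.389 -3.815
v 2.194 -1.36 -2.559
f 2 1 5
f 2 5 3
f 3 5 6
f 3 6 4
f 5 1 7
f 5 7 6
f 6 7 8
f 6 8 4
f 7 1 9
f 7 9 8
f 8 9 10
f 8 10 4
f 9 1 11
f 9 11 10
f 10 11 12
f 10 12 4
f 11 1 13
f 11 13 12
f 12 13 14
f 12 14 4
f 13 1 15
f 13 15 14
f 14 15 16
f 14 16 4
f 15 1 17
f 15 17 16
f 16 17 18
f 16 18 4
f 17 1 19
f 17 19 18
f 18 19 20
f 18 20 4
f 19 1 21
f 19 21 20
f 20 21 22
f 20 22 4
f 21 1 2
f 21 2 22
f 22 2 3
f 22 3 4
f 23 60 39
f 60 34 63
f 39 63 28
f 60 63 39
f 23 39 35
f 39 28 40
f 35 40 24
f 39 40 35
f 23 35 44
f 35 24 45
f 44 45 30
f 35 45 44
f 23 44 56
f 44 30 59
f 56 59 33
f 44 59 56
f 23 56 60
f 56 33 64
f 60 64 34
f 56 64 60
f 24 40 51
f 40 28 54
f 51 54 32
f 40 54 51
f 28 63 41
f 63 34 62
f 41 62 27
f 63 62 41
f 34 64 61
f 64 33 57
f 61 57 25
f 64 57 61
f 33 59 58
f 59 30 46
f 58 46 29
f 59 46 58
f 30 45 50
f 45 24 47
f 50 47 31
f 45 47 50
f 26 52 38
f 52 32 53
f 38 53 27
f 52 53 38
f 26 38 36
f 38 27 37
f 36 37 25
f 38 37 36
f 26 36 43
f 36 25 42
f 43 42 29
f 36 42 43
f 26 43 48
f 43 29 49
f 48 49 31
f 43 49 48
f 26 48 52
f 48 31 55
f 52 55 32
f 48 55 52
f 27 53 41
f 53 32 54
f 41 54 28
f 53 54 41
f 25 37 61
f 37 27 62
f 61 62 34
f 37 62 61
f 29 42 58
f 42 25 57
f 58 57 33
f 42 57 58
f 31 49 50
f 49 29 46
f 50 46 30
f 49 46 50
f 32 55 51
f 55 31 47
f 51 47 24
f 55 47 51
f 66 68 65
f 69 66 65
f 65 68 67
f 67 69 65
f 66 72 68
f 70 66 69
f 70 72 66
f 68 72 67
f 71 69 67
f 67 72 71
f 71 70 69
f 72 70 71
f 74 76 73
f 77 74 73
f 73 76 75
f 75 77 73
f 74 80 76
f 78 74 77
f 78 80 74
f 76 80 75
f 79 77 75
f 75 80 79
f 79 78 77
f 80 78 79
f 82 84 81
f 85 82 81
f 81 84 83
f 83 85 81
f 82 88 84
f 86 82 85
f 86 88 82
f 84 88 83
f 87 85 83
f 83 88 87
f 87 86 85
f 88 86 87



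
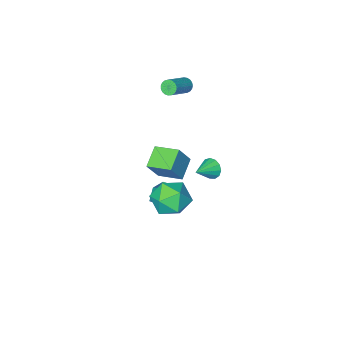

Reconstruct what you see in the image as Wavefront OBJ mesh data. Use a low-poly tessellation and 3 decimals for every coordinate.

v 1.99 3.923 -0.042
v 2.687 3.86 0.879
v 3.033 2.64 -0.919
v 3.73 2.577 0.002
v 2.648 2.174 0.067
v 2.003 2.967 0.609
v 3.717 3.533 -0.649
v 3.072 4.326 -0.107
v 3.754 3.619 0.504
v 3.094 2.779 0.946
v 2.626 3.721 -0.986
v 1.966 2.881 -0.544
v -0.524 1.527 -0.745
v -0.225 1.359 -1.298
v 0.604 1.853 -0.235
v -0.313 1.713 -1.331
v -0.467 2.008 -1.178
v -0.64 2.15 -0.888
v -0.775 2.094 -0.552
v -0.831 1.858 -0.278
v -0.789 1.517 -0.152
v -0.663 1.179 -0.214
v -0.493 0.951 -0.445
v -0.332 0.906 -0.771
v -0.232 1.058 -1.089
v -0.95 -3.902 -4.513
v -0.167 -3.792 -3.191
v -1.743 -2.645 -4.148
v -0.96 -2.535 -2.826
v 0.02 -3.105 -5.154
v 0.803 -2.995 -3.832
v -0.773 -1.848 -4.789
v 0.01 -1.738 -3.467
v 1.281 -1.438 -4.132
v 1.119 -0.64 -2.981
v 0.353 -0.88 -4.65
v 0.191 -0.082 -3.499
v 1.849 -0.818 -4.481
v 1.687 -0.02 -3.33
v 0.921 -0.26 -4.999
v 0.759 0.538 -3.848
v -2.141 -3.965 1.137
v -1.971 -3.748 0.72
v -0.669 -3.219 1.525
v -0.839 -3.435 1.943
v -2.085 -3.596 0.804
v -0.783 -3.067 1.609
v -2.208 -3.508 0.946
v -0.906 -2.978 1.751
v -2.32 -3.498 1.121
v -1.018 -2.969 1.926
v -2.401 -3.569 1.299
v -1.099 -3.04 2.104
v -2.437 -3.709 1.449
v -1.135 -3.18 2.254
v -2.422 -3.893 1.545
v -1.12 -3.363 2.35
v -2.358 -4.089 1.57
v -1.056 -3.559 2.375
v -2.257 -4.264 1.521
v -0.955 -3.734 2.326
v -2.135 -4.387 1.406
v -0.833 -3.857 2.211
v -2.015 -4.437 1.244
v -0.713 -3.907 2.049
v -1.916 -4.405 1.064
v -0.614 -3.876 1.869
v -1.857 -4.297 0.896
v -0.554 -3.768 1.701
v -1.846 -4.132 0.77
v -0.544 -3.603 1.575
v -1.886 -3.938 0.708
v -0.584 -3.409 1.513
f 1 12 6
f 1 6 2
f 1 2 8
f 1 8 11
f 1 11 12
f 2 6 10
f 6 12 5
f 12 11 3
f 11 8 7
f 8 2 9
f 4 10 5
f 4 5 3
f 4 3 7
f 4 7 9
f 4 9 10
f 5 10 6
f 3 5 12
f 7 3 11
f 9 7 8
f 10 9 2
f 14 13 16
f 14 16 15
f 16 13 17
f 16 17 15
f 17 13 18
f 17 18 15
f 18 13 19
f 18 19 15
f 19 13 20
f 19 20 15
f 20 13 21
f 20 21 15
f 21 13 22
f 21 22 15
f 22 13 23
f 22 23 15
f 23 13 24
f 23 24 15
f 24 13 25
f 24 25 15
f 25 13 14
f 25 14 15
f 27 29 26
f 30 27 26
f 26 29 28
f 28 30 26
f 27 33 29
f 31 27 30
f 31 33 27
f 29 33 28
f 32 30 28
f 28 33 32
f 32 31 30
f 33 31 32
f 35 37 34
f 38 35 34
f 34 37 36
f 36 38 34
f 35 41 37
f 39 35 38
f 39 41 35
f 37 41 36
f 40 38 36
f 36 41 40
f 40 39 38
f 41 39 40
f 43 42 46
f 43 46 44
f 44 46 47
f 44 47 45
f 46 42 48
f 46 48 47
f 47 48 49
f 47 49 45
f 48 42 50
f 48 50 49
f 49 50 51
f 49 51 45
f 50 42 52
f 50 52 51
f 51 52 53
f 51 53 45
f 52 42 54
f 52 54 53
f 53 54 55
f 53 55 45
f 54 42 56
f 54 56 55
f 55 56 57
f 55 57 45
f 56 42 58
f 56 58 57
f 57 58 59
f 57 59 45
f 58 42 60
f 58 60 59
f 59 60 61
f 59 61 45
f 60 42 62
f 60 62 61
f 61 62 63
f 61 63 45
f 62 42 64
f 62 64 63
f 63 64 65
f 63 65 45
f 64 42 66
f 64 66 65
f 65 66 67
f 65 67 45
f 66 42 68
f 66 68 67
f 67 68 69
f 67 69 45
f 68 42 70
f 68 70 69
f 69 70 71
f 69 71 45
f 70 42 72
f 70 72 71
f 71 72 73
f 71 73 45
f 72 42 43
f 72 43 73
f 73 43 44
f 73 44 45



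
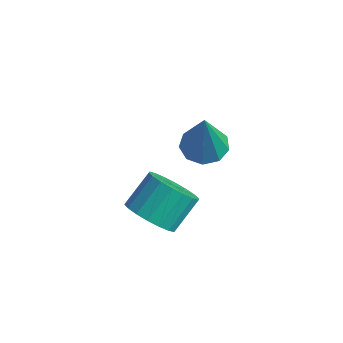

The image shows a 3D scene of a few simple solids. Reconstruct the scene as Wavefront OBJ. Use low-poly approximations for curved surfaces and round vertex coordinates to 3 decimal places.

v 0.758 -3.774 -0.7
v 1.287 -4.328 -0.089
v 1.271 -3.259 0.892
v 0.742 -2.706 0.28
v 1.592 -4.115 -0.316
v 1.577 -3.047 0.665
v 1.733 -3.834 -0.619
v 1.717 -2.766 0.361
v 1.68 -3.542 -0.938
v 1.664 -2.474 0.042
v 1.444 -3.296 -1.21
v 1.429 -2.228 -0.23
v 1.073 -3.144 -1.382
v 1.057 -2.076 -0.401
v 0.639 -3.117 -1.418
v 0.623 -2.049 -0.437
v 0.229 -3.221 -1.312
v 0.213 -2.152 -0.331
v -0.077 -3.433 -1.085
v -0.092 -2.365 -0.104
v -0.217 -3.714 -0.781
v -0.233 -2.646 0.199
v -0.164 -4.006 -0.462
v -0.18 -2.938 0.518
v 0.071 -4.252 -0.19
v 0.056 -3.184 0.79
v 0.443 -4.404 -0.019
v 0.427 -3.336 0.962
v 0.877 -4.431 0.017
v 0.861 -3.363 0.998
v 1.013 -1.637 1.95
v 1.534 -2.196 1.651
v 1.587 -2.183 3.97
v 1.794 -1.702 1.71
v 1.689 -1.179 1.881
v 1.268 -0.87 2.085
v 0.727 -0.92 2.225
v 0.32 -1.306 2.236
v 0.237 -1.847 2.114
v 0.517 -2.29 1.915
v 1.03 -2.428 1.732
f 2 1 5
f 2 5 3
f 3 5 6
f 3 6 4
f 5 1 7
f 5 7 6
f 6 7 8
f 6 8 4
f 7 1 9
f 7 9 8
f 8 9 10
f 8 10 4
f 9 1 11
f 9 11 10
f 10 11 12
f 10 12 4
f 11 1 13
f 11 13 12
f 12 13 14
f 12 14 4
f 13 1 15
f 13 15 14
f 14 15 16
f 14 16 4
f 15 1 17
f 15 17 16
f 16 17 18
f 16 18 4
f 17 1 19
f 17 19 18
f 18 19 20
f 18 20 4
f 19 1 21
f 19 21 20
f 20 21 22
f 20 22 4
f 21 1 23
f 21 23 22
f 22 23 24
f 22 24 4
f 23 1 25
f 23 25 24
f 24 25 26
f 24 26 4
f 25 1 27
f 25 27 26
f 26 27 28
f 26 28 4
f 27 1 29
f 27 29 28
f 28 29 30
f 28 30 4
f 29 1 2
f 29 2 30
f 30 2 3
f 30 3 4
f 32 31 34
f 32 34 33
f 34 31 35
f 34 35 33
f 35 31 36
f 35 36 33
f 36 31 37
f 36 37 33
f 37 31 38
f 37 38 33
f 38 31 39
f 38 39 33
f 39 31 40
f 39 40 33
f 40 31 41
f 40 41 33
f 41 31 32
f 41 32 33



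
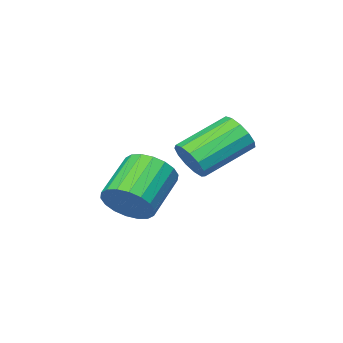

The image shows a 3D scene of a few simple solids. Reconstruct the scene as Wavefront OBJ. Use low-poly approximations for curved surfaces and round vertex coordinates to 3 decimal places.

v 0.881 1.891 -1.513
v 1.155 1.471 -0.877
v -0.746 1.569 0.009
v -1.021 1.989 -0.627
v 1.223 1.912 -0.779
v -0.678 2.01 0.106
v 1.183 2.346 -0.914
v -0.719 2.444 -0.029
v 1.046 2.635 -1.239
v -0.855 2.733 -0.354
v 0.857 2.689 -1.651
v -1.044 2.787 -0.766
v 0.676 2.489 -2.019
v -1.226 2.587 -1.134
v 0.559 2.099 -2.226
v -1.342 2.197 -1.341
v 0.545 1.643 -2.207
v -1.357 1.741 -1.322
v 0.637 1.266 -1.967
v -1.265 1.364 -1.082
v 0.807 1.087 -1.583
v -1.095 1.186 -0.697
v 1 1.164 -1.176
v -0.902 1.262 -0.291
v 3.462 2.221 -2.645
v 4.073 1.622 -2.21
v 2.65 0.8 -1.341
v 2.038 1.399 -1.775
v 4.051 1.95 -1.937
v 2.627 1.128 -1.067
v 3.912 2.332 -1.804
v 2.488 1.509 -0.934
v 3.683 2.691 -1.837
v 2.26 1.869 -0.968
v 3.411 2.958 -2.031
v 1.987 2.135 -1.161
v 3.149 3.078 -2.346
v 1.725 2.256 -1.477
v 2.949 3.029 -2.72
v 1.525 2.207 -1.851
v 2.85 2.82 -3.079
v 1.427 1.998 -2.21
v 2.873 2.492 -3.353
v 1.449 1.67 -2.483
v 3.012 2.111 -3.486
v 1.588 1.288 -2.616
v 3.24 1.751 -3.452
v 1.817 0.929 -2.583
v 3.513 1.485 -3.259
v 2.089 0.662 -2.389
v 3.775 1.364 -2.943
v 2.351 0.542 -2.074
v 3.975 1.413 -2.569
v 2.551 0.591 -1.7
f 2 1 5
f 2 5 3
f 3 5 6
f 3 6 4
f 5 1 7
f 5 7 6
f 6 7 8
f 6 8 4
f 7 1 9
f 7 9 8
f 8 9 10
f 8 10 4
f 9 1 11
f 9 11 10
f 10 11 12
f 10 12 4
f 11 1 13
f 11 13 12
f 12 13 14
f 12 14 4
f 13 1 15
f 13 15 14
f 14 15 16
f 14 16 4
f 15 1 17
f 15 17 16
f 16 17 18
f 16 18 4
f 17 1 19
f 17 19 18
f 18 19 20
f 18 20 4
f 19 1 21
f 19 21 20
f 20 21 22
f 20 22 4
f 21 1 23
f 21 23 22
f 22 23 24
f 22 24 4
f 23 1 2
f 23 2 24
f 24 2 3
f 24 3 4
f 26 25 29
f 26 29 27
f 27 29 30
f 27 30 28
f 29 25 31
f 29 31 30
f 30 31 32
f 30 32 28
f 31 25 33
f 31 33 32
f 32 33 34
f 32 34 28
f 33 25 35
f 33 35 34
f 34 35 36
f 34 36 28
f 35 25 37
f 35 37 36
f 36 37 38
f 36 38 28
f 37 25 39
f 37 39 38
f 38 39 40
f 38 40 28
f 39 25 41
f 39 41 40
f 40 41 42
f 40 42 28
f 41 25 43
f 41 43 42
f 42 43 44
f 42 44 28
f 43 25 45
f 43 45 44
f 44 45 46
f 44 46 28
f 45 25 47
f 45 47 46
f 46 47 48
f 46 48 28
f 47 25 49
f 47 49 48
f 48 49 50
f 48 50 28
f 49 25 51
f 49 51 50
f 50 51 52
f 50 52 28
f 51 25 53
f 51 53 52
f 52 53 54
f 52 54 28
f 53 25 26
f 53 26 54
f 54 26 27
f 54 27 28



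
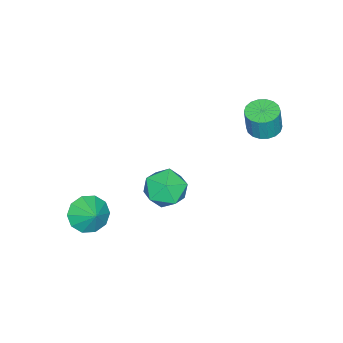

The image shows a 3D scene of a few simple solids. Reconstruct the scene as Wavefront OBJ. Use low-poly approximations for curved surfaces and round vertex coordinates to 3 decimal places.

v -1.482 0.539 -2.801
v -0.755 1.135 -3.545
v 0.035 -0.455 -2.115
v 0.762 0.141 -2.859
v 0.246 0.711 -1.939
v -0.691 1.326 -2.363
v -0.029 -0.646 -3.297
v -0.966 -0.031 -3.721
v 0.143 0.403 -3.851
v 0.313 1.242 -3.012
v -1.033 -0.562 -2.648
v -0.863 0.277 -1.809
v 2.146 -2.331 -3.946
v 2.871 -3.047 -3.737
v 2.714 -1.549 -3.234
v 3.062 -2.716 -4.254
v 2.903 -2.237 -4.653
v 2.455 -1.795 -4.782
v 1.889 -1.557 -4.591
v 1.421 -1.615 -4.154
v 1.23 -1.947 -3.638
v 1.389 -2.425 -3.239
v 1.837 -2.867 -3.11
v 2.403 -3.105 -3.3
v -3.526 3.776 0.726
v -2.731 3.971 0.584
v -2.48 3.959 1.972
v -3.274 3.764 2.114
v -2.893 4.302 0.616
v -2.642 4.29 2.004
v -3.18 4.529 0.67
v -2.928 4.516 2.058
v -3.535 4.606 0.735
v -3.284 4.594 2.123
v -3.888 4.519 0.799
v -3.637 4.507 2.186
v -4.17 4.285 0.847
v -3.919 4.273 2.235
v -4.324 3.95 0.872
v -4.073 3.938 2.26
v -4.32 3.581 0.868
v -4.069 3.569 2.256
v -4.158 3.25 0.836
v -3.907 3.238 2.224
v -3.872 3.024 0.782
v -3.62 3.011 2.17
v -3.516 2.946 0.717
v -3.265 2.934 2.105
v -3.163 3.033 0.654
v -2.912 3.021 2.041
v -2.881 3.267 0.605
v -2.63 3.255 1.993
v -2.727 3.602 0.58
v -2.476 3.59 1.968
f 1 12 6
f 1 6 2
f 1 2 8
f 1 8 11
f 1 11 12
f 2 6 10
f 6 12 5
f 12 11 3
f 11 8 7
f 8 2 9
f 4 10 5
f 4 5 3
f 4 3 7
f 4 7 9
f 4 9 10
f 5 10 6
f 3 5 12
f 7 3 11
f 9 7 8
f 10 9 2
f 14 13 16
f 14 16 15
f 16 13 17
f 16 17 15
f 17 13 18
f 17 18 15
f 18 13 19
f 18 19 15
f 19 13 20
f 19 20 15
f 20 13 21
f 20 21 15
f 21 13 22
f 21 22 15
f 22 13 23
f 22 23 15
f 23 13 24
f 23 24 15
f 24 13 14
f 24 14 15
f 26 25 29
f 26 29 27
f 27 29 30
f 27 30 28
f 29 25 31
f 29 31 30
f 30 31 32
f 30 32 28
f 31 25 33
f 31 33 32
f 32 33 34
f 32 34 28
f 33 25 35
f 33 35 34
f 34 35 36
f 34 36 28
f 35 25 37
f 35 37 36
f 36 37 38
f 36 38 28
f 37 25 39
f 37 39 38
f 38 39 40
f 38 40 28
f 39 25 41
f 39 41 40
f 40 41 42
f 40 42 28
f 41 25 43
f 41 43 42
f 42 43 44
f 42 44 28
f 43 25 45
f 43 45 44
f 44 45 46
f 44 46 28
f 45 25 47
f 45 47 46
f 46 47 48
f 46 48 28
f 47 25 49
f 47 49 48
f 48 49 50
f 48 50 28
f 49 25 51
f 49 51 50
f 50 51 52
f 50 52 28
f 51 25 53
f 51 53 52
f 52 53 54
f 52 54 28
f 53 25 26
f 53 26 54
f 54 26 27
f 54 27 28



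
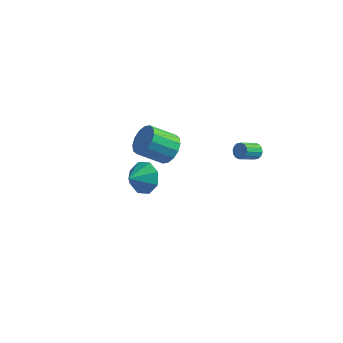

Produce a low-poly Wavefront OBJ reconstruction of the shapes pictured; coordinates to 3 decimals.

v -1.033 -3.244 0.691
v -0.261 -3.151 1.383
v -1.507 -4.196 1.349
v -0.894 -2.706 1.57
v -1.608 -2.576 1.243
v -1.985 -2.838 0.593
v -1.804 -3.337 0
v -1.172 -3.782 -0.188
v -0.458 -3.912 0.139
v -0.081 -3.651 0.79
v -2.411 4.039 -3.99
v -1.971 4.49 -3.176
v -3.288 3.753 -2.055
v -3.729 3.301 -2.87
v -2.324 4.846 -3.357
v -3.642 4.109 -2.236
v -2.701 4.986 -3.708
v -4.018 4.249 -2.587
v -3 4.872 -4.134
v -4.317 4.135 -3.013
v -3.141 4.534 -4.522
v -4.458 3.797 -3.401
v -3.087 4.064 -4.767
v -4.404 3.327 -3.647
v -2.852 3.587 -4.805
v -4.169 2.85 -3.684
v -2.498 3.231 -4.624
v -3.816 2.494 -3.503
v -2.122 3.091 -4.273
v -3.439 2.354 -3.152
v -1.823 3.205 -3.847
v -3.14 2.468 -2.726
v -1.682 3.543 -3.459
v -2.999 2.806 -2.338
v -1.736 4.013 -3.213
v -3.053 3.276 -2.093
v 2.764 3.931 -2.253
v 2.933 4.156 -1.792
v 2.345 3.235 -1.126
v 2.176 3.009 -1.587
v 2.686 4.276 -1.845
v 2.098 3.354 -1.179
v 2.46 4.303 -2.007
v 1.872 3.381 -1.341
v 2.315 4.23 -2.235
v 1.727 3.309 -1.569
v 2.29 4.077 -2.468
v 1.703 3.156 -1.801
v 2.393 3.885 -2.643
v 1.805 2.964 -1.977
v 2.595 3.705 -2.714
v 2.007 2.784 -2.048
v 2.842 3.586 -2.661
v 2.254 2.664 -1.995
v 3.068 3.559 -2.499
v 2.48 2.637 -1.833
v 3.213 3.631 -2.271
v 2.625 2.71 -1.605
v 3.237 3.784 -2.039
v 2.65 2.863 -1.372
v 3.135 3.976 -1.863
v 2.547 3.055 -1.197
f 2 1 4
f 2 4 3
f 4 1 5
f 4 5 3
f 5 1 6
f 5 6 3
f 6 1 7
f 6 7 3
f 7 1 8
f 7 8 3
f 8 1 9
f 8 9 3
f 9 1 10
f 9 10 3
f 10 1 2
f 10 2 3
f 12 11 15
f 12 15 13
f 13 15 16
f 13 16 14
f 15 11 17
f 15 17 16
f 16 17 18
f 16 18 14
f 17 11 19
f 17 19 18
f 18 19 20
f 18 20 14
f 19 11 21
f 19 21 20
f 20 21 22
f 20 22 14
f 21 11 23
f 21 23 22
f 22 23 24
f 22 24 14
f 23 11 25
f 23 25 24
f 24 25 26
f 24 26 14
f 25 11 27
f 25 27 26
f 26 27 28
f 26 28 14
f 27 11 29
f 27 29 28
f 28 29 30
f 28 30 14
f 29 11 31
f 29 31 30
f 30 31 32
f 30 32 14
f 31 11 33
f 31 33 32
f 32 33 34
f 32 34 14
f 33 11 35
f 33 35 34
f 34 35 36
f 34 36 14
f 35 11 12
f 35 12 36
f 36 12 13
f 36 13 14
f 38 37 41
f 38 41 39
f 39 41 42
f 39 42 40
f 41 37 43
f 41 43 42
f 42 43 44
f 42 44 40
f 43 37 45
f 43 45 44
f 44 45 46
f 44 46 40
f 45 37 47
f 45 47 46
f 46 47 48
f 46 48 40
f 47 37 49
f 47 49 48
f 48 49 50
f 48 50 40
f 49 37 51
f 49 51 50
f 50 51 52
f 50 52 40
f 51 37 53
f 51 53 52
f 52 53 54
f 52 54 40
f 53 37 55
f 53 55 54
f 54 55 56
f 54 56 40
f 55 37 57
f 55 57 56
f 56 57 58
f 56 58 40
f 57 37 59
f 57 59 58
f 58 59 60
f 58 60 40
f 59 37 61
f 59 61 60
f 60 61 62
f 60 62 40
f 61 37 38
f 61 38 62
f 62 38 39
f 62 39 40



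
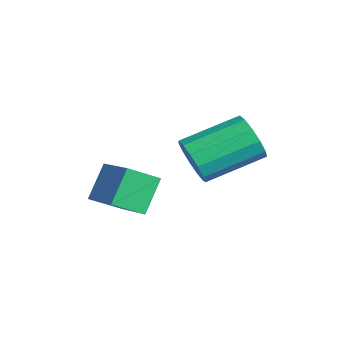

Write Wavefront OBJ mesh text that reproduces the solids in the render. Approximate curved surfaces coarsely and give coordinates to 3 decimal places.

v -1.375 2.124 0.497
v -1.005 1.972 0.931
v -1.035 3.284 1.417
v -1.405 3.436 0.983
v -0.815 2.07 0.676
v -0.846 3.383 1.162
v -0.803 2.186 0.365
v -0.834 3.499 0.851
v -0.973 2.282 0.095
v -1.003 3.594 0.581
v -1.27 2.328 -0.047
v -1.3 3.64 0.439
v -1.6 2.308 -0.016
v -1.631 3.621 0.47
v -1.859 2.231 0.178
v -1.89 3.543 0.664
v -1.964 2.119 0.472
v -1.995 3.432 0.959
v -1.882 2.009 0.775
v -1.913 3.321 1.261
v -1.639 1.935 0.99
v -1.67 3.248 1.476
v -1.312 1.921 1.048
v -1.343 3.234 1.534
v -2.379 0.924 -1.299
v -2.407 0.223 -0.876
v -2.78 1.387 -0.56
v -2.809 0.685 -0.137
v -1.371 1.135 -0.883
v -1.4 0.433 -0.46
v -1.773 1.597 -0.144
v -1.801 0.896 0.279
f 2 1 5
f 2 5 3
f 3 5 6
f 3 6 4
f 5 1 7
f 5 7 6
f 6 7 8
f 6 8 4
f 7 1 9
f 7 9 8
f 8 9 10
f 8 10 4
f 9 1 11
f 9 11 10
f 10 11 12
f 10 12 4
f 11 1 13
f 11 13 12
f 12 13 14
f 12 14 4
f 13 1 15
f 13 15 14
f 14 15 16
f 14 16 4
f 15 1 17
f 15 17 16
f 16 17 18
f 16 18 4
f 17 1 19
f 17 19 18
f 18 19 20
f 18 20 4
f 19 1 21
f 19 21 20
f 20 21 22
f 20 22 4
f 21 1 23
f 21 23 22
f 22 23 24
f 22 24 4
f 23 1 2
f 23 2 24
f 24 2 3
f 24 3 4
f 26 28 25
f 29 26 25
f 25 28 27
f 27 29 25
f 26 32 28
f 30 26 29
f 30 32 26
f 28 32 27
f 31 29 27
f 27 32 31
f 31 30 29
f 32 30 31



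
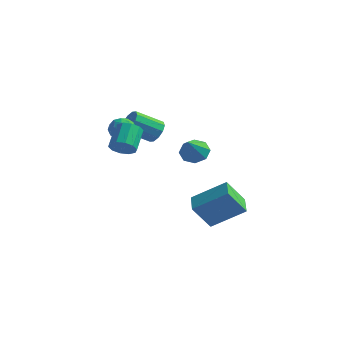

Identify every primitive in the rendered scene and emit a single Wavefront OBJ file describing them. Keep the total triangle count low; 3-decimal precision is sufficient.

v -3.258 0.798 0.429
v -2.963 0.463 -0.183
v -3.297 -0.283 1.003
v -3.002 -0.618 0.391
v -2.578 -0.148 0.807
v -2.554 0.521 0.452
v -3.706 -0.341 0.368
v -3.682 0.328 0.013
v -3.24 -0.241 -0.22
v -2.543 -0.121 0.051
v -3.717 0.301 0.769
v -3.02 0.421 1.04
v -3.108 0.726 0.072
v -3.152 -0.546 0.748
v -2.903 -0.269 0.992
v -2.73 -0.466 0.632
v -2.867 0.759 0.445
v -2.694 0.562 0.086
v -2.467 0.203 0.668
v -3.566 -0.382 0.734
v -3.393 -0.579 0.375
v -3.53 0.646 0.188
v -3.357 0.449 -0.172
v -3.793 -0.023 0.152
v -3.097 0.115 -0.309
v -3.119 -0.521 0.029
v -3.533 -0.358 0.015
v -3.519 0.035 -0.193
v -2.687 0.185 -0.15
v -2.709 -0.451 0.188
v -2.461 -0.174 0.432
v -2.447 0.219 0.223
v -2.849 -0.229 -0.171
v -3.551 0.631 0.632
v -3.573 -0.005 0.97
v -3.813 -0.039 0.597
v -3.799 0.354 0.388
v -3.141 0.701 0.791
v -3.163 0.065 1.129
v -2.741 0.145 1.013
v -2.727 0.538 0.805
v -3.411 0.409 0.991
v -1.794 -1.789 0
v -1.414 -2.107 0.55
v -1.766 -1.009 1.429
v -2.146 -0.691 0.88
v -1.128 -1.832 0.321
v -1.481 -0.735 1.201
v -1.097 -1.541 -0.03
v -1.45 -0.443 0.85
v -1.332 -1.344 -0.369
v -1.685 -0.247 0.51
v -1.743 -1.317 -0.568
v -2.096 -0.22 0.312
v -2.174 -1.471 -0.549
v -2.526 -0.373 0.33
v -2.459 -1.745 -0.321
v -2.812 -0.648 0.559
v -2.49 -2.037 0.03
v -2.843 -0.939 0.91
v -2.255 -2.233 0.37
v -2.608 -1.136 1.249
v -1.844 -2.26 0.568
v -2.197 -1.163 1.448
v 1.235 -0.205 -3.315
v 2.81 0.61 -2.154
v 1.849 0.555 -4.682
v 3.424 1.371 -3.52
v 1.936 -1.211 -3.56
v 3.511 -0.395 -2.398
v 2.55 -0.45 -4.926
v 4.125 0.365 -3.765
v -2.727 2.677 -0.587
v -2.234 2.686 -0.022
v -3.24 1.631 0.872
v -3.733 1.623 0.307
v -2.535 3.031 0.046
v -3.541 1.976 0.94
v -2.91 3.241 -0.128
v -3.916 2.187 0.766
v -3.215 3.236 -0.477
v -4.221 2.181 0.417
v -3.333 3.018 -0.868
v -4.339 1.963 0.026
v -3.22 2.669 -1.152
v -4.226 1.614 -0.258
v -2.919 2.324 -1.22
v -3.925 1.269 -0.326
v -2.544 2.113 -1.046
v -3.55 1.059 -0.152
v -2.239 2.119 -0.697
v -3.245 1.064 0.197
v -2.121 2.337 -0.306
v -3.127 1.282 0.588
v 1.451 -0.223 -0.036
v 2.18 -0.316 -0.352
v 1.789 -1.417 1.096
v 2.169 0.104 0.094
v 1.737 0.332 0.463
v 1.137 0.235 0.54
v 0.721 -0.131 0.279
v 0.733 -0.551 -0.167
v 1.165 -0.779 -0.536
v 1.764 -0.681 -0.613
f 1 38 17
f 38 12 41
f 17 41 6
f 38 41 17
f 1 17 13
f 17 6 18
f 13 18 2
f 17 18 13
f 1 13 22
f 13 2 23
f 22 23 8
f 13 23 22
f 1 22 34
f 22 8 37
f 34 37 11
f 22 37 34
f 1 34 38
f 34 11 42
f 38 42 12
f 34 42 38
f 2 18 29
f 18 6 32
f 29 32 10
f 18 32 29
f 6 41 19
f 41 12 40
f 19 40 5
f 41 40 19
f 12 42 39
f 42 11 35
f 39 35 3
f 42 35 39
f 11 37 36
f 37 8 24
f 36 24 7
f 37 24 36
f 8 23 28
f 23 2 25
f 28 25 9
f 23 25 28
f 4 30 16
f 30 10 31
f 16 31 5
f 30 31 16
f 4 16 14
f 16 5 15
f 14 15 3
f 16 15 14
f 4 14 21
f 14 3 20
f 21 20 7
f 14 20 21
f 4 21 26
f 21 7 27
f 26 27 9
f 21 27 26
f 4 26 30
f 26 9 33
f 30 33 10
f 26 33 30
f 5 31 19
f 31 10 32
f 19 32 6
f 31 32 19
f 3 15 39
f 15 5 40
f 39 40 12
f 15 40 39
f 7 20 36
f 20 3 35
f 36 35 11
f 20 35 36
f 9 27 28
f 27 7 24
f 28 24 8
f 27 24 28
f 10 33 29
f 33 9 25
f 29 25 2
f 33 25 29
f 44 43 47
f 44 47 45
f 45 47 48
f 45 48 46
f 47 43 49
f 47 49 48
f 48 49 50
f 48 50 46
f 49 43 51
f 49 51 50
f 50 51 52
f 50 52 46
f 51 43 53
f 51 53 52
f 52 53 54
f 52 54 46
f 53 43 55
f 53 55 54
f 54 55 56
f 54 56 46
f 55 43 57
f 55 57 56
f 56 57 58
f 56 58 46
f 57 43 59
f 57 59 58
f 58 59 60
f 58 60 46
f 59 43 61
f 59 61 60
f 60 61 62
f 60 62 46
f 61 43 63
f 61 63 62
f 62 63 64
f 62 64 46
f 63 43 44
f 63 44 64
f 64 44 45
f 64 45 46
f 66 68 65
f 69 66 65
f 65 68 67
f 67 69 65
f 66 72 68
f 70 66 69
f 70 72 66
f 68 72 67
f 71 69 67
f 67 72 71
f 71 70 69
f 72 70 71
f 74 73 77
f 74 77 75
f 75 77 78
f 75 78 76
f 77 73 79
f 77 79 78
f 78 79 80
f 78 80 76
f 79 73 81
f 79 81 80
f 80 81 82
f 80 82 76
f 81 73 83
f 81 83 82
f 82 83 84
f 82 84 76
f 83 73 85
f 83 85 84
f 84 85 86
f 84 86 76
f 85 73 87
f 85 87 86
f 86 87 88
f 86 88 76
f 87 73 89
f 87 89 88
f 88 89 90
f 88 90 76
f 89 73 91
f 89 91 90
f 90 91 92
f 90 92 76
f 91 73 93
f 91 93 92
f 92 93 94
f 92 94 76
f 93 73 74
f 93 74 94
f 94 74 75
f 94 75 76
f 96 95 98
f 96 98 97
f 98 95 99
f 98 99 97
f 99 95 100
f 99 100 97
f 100 95 101
f 100 101 97
f 101 95 102
f 101 102 97
f 102 95 103
f 102 103 97
f 103 95 104
f 103 104 97
f 104 95 96
f 104 96 97



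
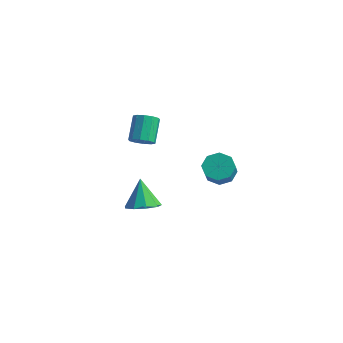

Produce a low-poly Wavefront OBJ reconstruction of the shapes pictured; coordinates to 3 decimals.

v -0.558 -3.5 1.667
v -0.04 -3.356 1.781
v -0.444 -2.575 2.627
v -0.962 -2.72 2.513
v -0.155 -3.15 1.536
v -0.559 -2.369 2.382
v -0.424 -3.078 1.341
v -0.828 -2.297 2.187
v -0.744 -3.167 1.271
v -1.148 -2.387 2.117
v -0.993 -3.384 1.352
v -1.397 -2.603 2.198
v -1.076 -3.645 1.553
v -1.48 -2.864 2.399
v -0.961 -3.851 1.798
v -1.365 -3.07 2.644
v -0.692 -3.923 1.993
v -1.096 -3.142 2.839
v -0.372 -3.833 2.063
v -0.776 -3.053 2.909
v -0.123 -3.617 1.982
v -0.527 -2.836 2.828
v 1.169 -0.596 -0.984
v 1.79 -0.63 -1.305
v 2.193 -1.277 -0.457
v 1.571 -1.244 -0.136
v 1.754 -0.213 -0.969
v 2.157 -0.861 -0.122
v 1.376 -0.021 -0.643
v 1.778 -0.669 0.205
v 0.876 -0.166 -0.516
v 1.278 -0.813 0.332
v 0.547 -0.563 -0.663
v 0.95 -1.21 0.185
v 0.583 -0.979 -0.998
v 0.986 -1.627 -0.151
v 0.962 -1.171 -1.325
v 1.364 -1.819 -0.477
v 1.462 -1.027 -1.452
v 1.864 -1.674 -0.604
v -1.584 -2.267 -3.542
v -0.847 -2.18 -3.27
v -2.096 -1.813 -2.298
v -1.012 -1.723 -3.506
v -1.445 -1.52 -3.758
v -1.943 -1.667 -3.909
v -2.273 -2.094 -3.889
v -2.28 -2.603 -3.706
v -1.962 -2.954 -3.447
v -1.467 -2.984 -3.232
v -1.027 -2.679 -3.162
f 2 1 5
f 2 5 3
f 3 5 6
f 3 6 4
f 5 1 7
f 5 7 6
f 6 7 8
f 6 8 4
f 7 1 9
f 7 9 8
f 8 9 10
f 8 10 4
f 9 1 11
f 9 11 10
f 10 11 12
f 10 12 4
f 11 1 13
f 11 13 12
f 12 13 14
f 12 14 4
f 13 1 15
f 13 15 14
f 14 15 16
f 14 16 4
f 15 1 17
f 15 17 16
f 16 17 18
f 16 18 4
f 17 1 19
f 17 19 18
f 18 19 20
f 18 20 4
f 19 1 21
f 19 21 20
f 20 21 22
f 20 22 4
f 21 1 2
f 21 2 22
f 22 2 3
f 22 3 4
f 24 23 27
f 24 27 25
f 25 27 28
f 25 28 26
f 27 23 29
f 27 29 28
f 28 29 30
f 28 30 26
f 29 23 31
f 29 31 30
f 30 31 32
f 30 32 26
f 31 23 33
f 31 33 32
f 32 33 34
f 32 34 26
f 33 23 35
f 33 35 34
f 34 35 36
f 34 36 26
f 35 23 37
f 35 37 36
f 36 37 38
f 36 38 26
f 37 23 39
f 37 39 38
f 38 39 40
f 38 40 26
f 39 23 24
f 39 24 40
f 40 24 25
f 40 25 26
f 42 41 44
f 42 44 43
f 44 41 45
f 44 45 43
f 45 41 46
f 45 46 43
f 46 41 47
f 46 47 43
f 47 41 48
f 47 48 43
f 48 41 49
f 48 49 43
f 49 41 50
f 49 50 43
f 50 41 51
f 50 51 43
f 51 41 42
f 51 42 43



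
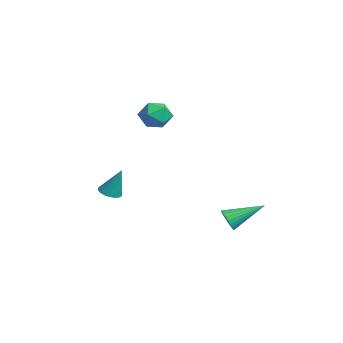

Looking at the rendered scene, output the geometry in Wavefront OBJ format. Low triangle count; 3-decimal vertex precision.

v -2.508 1.137 1.859
v -1.974 0.555 1.678
v -3.406 0.225 2.142
v -2.872 -0.357 1.961
v -2.764 0.101 2.62
v -2.21 0.665 2.445
v -3.17 0.115 1.375
v -2.616 0.679 1.2
v -2.384 -0.076 1.379
v -2.133 -0.085 2.149
v -3.247 0.865 1.671
v -2.996 0.856 2.441
v -0.886 -2.04 -1.73
v -0.604 -2.494 -1.649
v -0.554 -1.6 -0.41
v -0.456 -2.367 -1.729
v -0.373 -2.19 -1.808
v -0.368 -1.991 -1.876
v -0.442 -1.799 -1.921
v -0.583 -1.644 -1.938
v -0.771 -1.549 -1.922
v -0.976 -1.528 -1.878
v -1.167 -1.586 -1.811
v -1.315 -1.713 -1.731
v -1.398 -1.889 -1.651
v -1.403 -2.089 -1.584
v -1.329 -2.281 -1.538
v -1.188 -2.436 -1.522
v -1 -2.531 -1.537
v -0.795 -2.551 -1.582
v -0.427 2.943 -3.724
v -0.006 2.745 -3.345
v -0.333 4.577 -2.976
v 0.125 2.819 -3.524
v 0.172 2.913 -3.733
v 0.129 3.01 -3.941
v 0 3.098 -4.116
v -0.193 3.162 -4.232
v -0.422 3.192 -4.27
v -0.652 3.185 -4.225
v -0.847 3.141 -4.104
v -0.979 3.066 -3.925
v -1.026 2.973 -3.715
v -0.982 2.875 -3.507
v -0.854 2.788 -3.332
v -0.66 2.724 -3.217
v -0.431 2.693 -3.179
v -0.202 2.701 -3.224
f 1 12 6
f 1 6 2
f 1 2 8
f 1 8 11
f 1 11 12
f 2 6 10
f 6 12 5
f 12 11 3
f 11 8 7
f 8 2 9
f 4 10 5
f 4 5 3
f 4 3 7
f 4 7 9
f 4 9 10
f 5 10 6
f 3 5 12
f 7 3 11
f 9 7 8
f 10 9 2
f 14 13 16
f 14 16 15
f 16 13 17
f 16 17 15
f 17 13 18
f 17 18 15
f 18 13 19
f 18 19 15
f 19 13 20
f 19 20 15
f 20 13 21
f 20 21 15
f 21 13 22
f 21 22 15
f 22 13 23
f 22 23 15
f 23 13 24
f 23 24 15
f 24 13 25
f 24 25 15
f 25 13 26
f 25 26 15
f 26 13 27
f 26 27 15
f 27 13 28
f 27 28 15
f 28 13 29
f 28 29 15
f 29 13 30
f 29 30 15
f 30 13 14
f 30 14 15
f 32 31 34
f 32 34 33
f 34 31 35
f 34 35 33
f 35 31 36
f 35 36 33
f 36 31 37
f 36 37 33
f 37 31 38
f 37 38 33
f 38 31 39
f 38 39 33
f 39 31 40
f 39 40 33
f 40 31 41
f 40 41 33
f 41 31 42
f 41 42 33
f 42 31 43
f 42 43 33
f 43 31 44
f 43 44 33
f 44 31 45
f 44 45 33
f 45 31 46
f 45 46 33
f 46 31 47
f 46 47 33
f 47 31 48
f 47 48 33
f 48 31 32
f 48 32 33



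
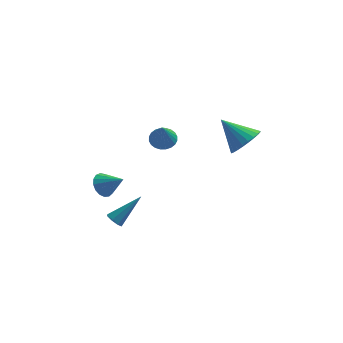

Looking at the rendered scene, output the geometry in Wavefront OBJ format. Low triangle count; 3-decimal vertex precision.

v -3.135 -1.967 -2.662
v -2.679 -1.382 -2.935
v -2.045 -2.413 -1.798
v -2.853 -1.229 -2.636
v -3.092 -1.245 -2.343
v -3.34 -1.427 -2.123
v -3.542 -1.732 -2.027
v -3.65 -2.091 -2.076
v -3.64 -2.422 -2.259
v -3.514 -2.648 -2.534
v -3.302 -2.719 -2.839
v -3.051 -2.617 -3.103
v -2.819 -2.366 -3.266
v -2.66 -2.024 -3.291
v -2.61 -1.669 -3.171
v 0.058 -2.248 1.441
v 0.788 -2.099 1.529
v 0.042 -3.052 2.939
v 0.666 -1.864 1.654
v 0.452 -1.687 1.746
v 0.178 -1.596 1.792
v -0.115 -1.604 1.785
v -0.381 -1.71 1.725
v -0.58 -1.898 1.623
v -0.682 -2.139 1.492
v -0.672 -2.397 1.354
v -0.55 -2.632 1.229
v -0.336 -2.808 1.136
v -0.062 -2.9 1.09
v 0.23 -2.892 1.097
v 0.496 -2.786 1.157
v 0.696 -2.598 1.26
v 0.798 -2.357 1.39
v 4.374 -1.38 0.603
v 5.004 -0.551 0.797
v 3.046 -0.66 1.837
v 4.783 -0.411 0.477
v 4.499 -0.418 0.176
v 4.196 -0.572 -0.06
v 3.921 -0.849 -0.194
v 3.714 -1.207 -0.208
v 3.608 -1.592 -0.098
v 3.618 -1.944 0.119
v 3.743 -2.21 0.409
v 3.965 -2.35 0.73
v 4.248 -2.342 1.03
v 4.551 -2.188 1.266
v 4.827 -1.911 1.401
v 5.034 -1.553 1.415
v 5.14 -1.169 1.305
v 5.13 -0.817 1.088
v -2.426 -4.189 -3.718
v -2.071 -4.12 -4.118
v -1.054 -3.411 -2.362
v -2.313 -3.789 -4.062
v -2.621 -3.693 -3.805
v -2.816 -3.888 -3.496
v -2.782 -4.259 -3.317
v -2.54 -4.589 -3.373
v -2.231 -4.685 -3.63
v -2.037 -4.491 -3.939
f 2 1 4
f 2 4 3
f 4 1 5
f 4 5 3
f 5 1 6
f 5 6 3
f 6 1 7
f 6 7 3
f 7 1 8
f 7 8 3
f 8 1 9
f 8 9 3
f 9 1 10
f 9 10 3
f 10 1 11
f 10 11 3
f 11 1 12
f 11 12 3
f 12 1 13
f 12 13 3
f 13 1 14
f 13 14 3
f 14 1 15
f 14 15 3
f 15 1 2
f 15 2 3
f 17 16 19
f 17 19 18
f 19 16 20
f 19 20 18
f 20 16 21
f 20 21 18
f 21 16 22
f 21 22 18
f 22 16 23
f 22 23 18
f 23 16 24
f 23 24 18
f 24 16 25
f 24 25 18
f 25 16 26
f 25 26 18
f 26 16 27
f 26 27 18
f 27 16 28
f 27 28 18
f 28 16 29
f 28 29 18
f 29 16 30
f 29 30 18
f 30 16 31
f 30 31 18
f 31 16 32
f 31 32 18
f 32 16 33
f 32 33 18
f 33 16 17
f 33 17 18
f 35 34 37
f 35 37 36
f 37 34 38
f 37 38 36
f 38 34 39
f 38 39 36
f 39 34 40
f 39 40 36
f 40 34 41
f 40 41 36
f 41 34 42
f 41 42 36
f 42 34 43
f 42 43 36
f 43 34 44
f 43 44 36
f 44 34 45
f 44 45 36
f 45 34 46
f 45 46 36
f 46 34 47
f 46 47 36
f 47 34 48
f 47 48 36
f 48 34 49
f 48 49 36
f 49 34 50
f 49 50 36
f 50 34 51
f 50 51 36
f 51 34 35
f 51 35 36
f 53 52 55
f 53 55 54
f 55 52 56
f 55 56 54
f 56 52 57
f 56 57 54
f 57 52 58
f 57 58 54
f 58 52 59
f 58 59 54
f 59 52 60
f 59 60 54
f 60 52 61
f 60 61 54
f 61 52 53
f 61 53 54

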